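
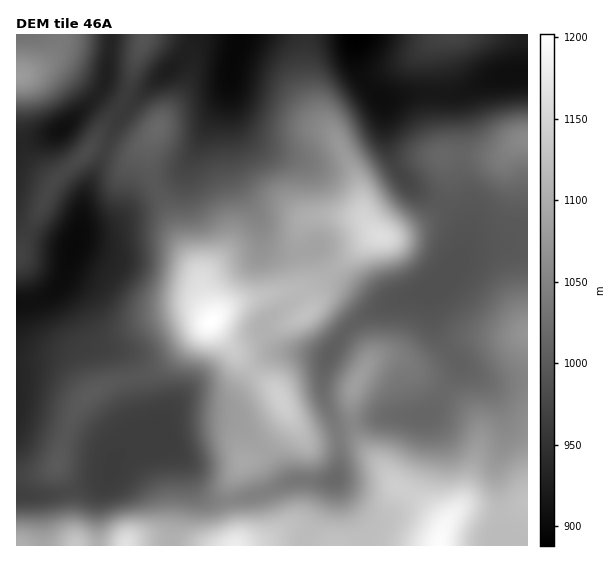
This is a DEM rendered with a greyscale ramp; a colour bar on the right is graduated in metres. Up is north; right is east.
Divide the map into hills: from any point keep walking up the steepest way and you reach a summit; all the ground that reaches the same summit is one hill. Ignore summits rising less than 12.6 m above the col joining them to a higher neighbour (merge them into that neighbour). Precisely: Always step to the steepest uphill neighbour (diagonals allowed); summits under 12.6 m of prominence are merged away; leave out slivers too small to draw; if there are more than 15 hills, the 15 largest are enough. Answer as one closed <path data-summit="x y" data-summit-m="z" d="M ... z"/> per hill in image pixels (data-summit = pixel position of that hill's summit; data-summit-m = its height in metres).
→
<path data-summit="211 321" data-summit-m="1202" d="M229 87l-4 10-12 18-26 50-12 12-34 17-26 28-8 4-28 6 6-40 16-31 14-34 13-19-2-2-21-13-3-6-2 5-39 38-19 8-26 6 1 350 34 1 48-13 10-7 4-12 9-10 13-8 15-4 12 0 11 8 12 12 11 27 14 11 19 2 22-4 36-14 2-2-8-6-14-23-29-27-9-4-54 0-8 2-5 7 5-14 11-14 11-5 36 1 6-3 26-30 16-11 26-1 18 4 10 0 14-21 16-15 28-16-12-3-39-28-19-27-12 4-17 2-11-3-10-7-6-24-19-31-9-24-3-28z"/><path data-summit="381 236" data-summit-m="1161" d="M355 34l-114 0-12 45 0 74 6 24 17 28 7 14 4 18 7 10 16 6 17-2 12-4 19 27 39 28 12 3 44-15 12-8 12-13 6-9 5-17 0-12-5-12-10-10-34-19-14-14-6-11-10-28-1-34-17-19-7-11-5-17z"/><path data-summit="439 545" data-summit-m="1198" d="M459 363l-2 8-17 28-13 15-41 1-50 12 4 24-1 20-3 8-7 6-21 47-3 7 1 7 222-1 0-164-38 1-15-7z"/><path data-summit="527 140" data-summit-m="1058" d="M527 74l-29 3-43 17-34-1-19 2-19 6 2 36 10 28 6 11 14 14 28 15 16 14 5 12 0 12-3 12 5-5 8-3 54-4z"/><path data-summit="158 128" data-summit-m="1017" d="M239 35l-29 2-12 4-27 28-18 14-26 26-14 20-12 32-16 31-6 41 10-4 18-3 8-4 26-28 34-17 12-12 26-50 14-20z"/><path data-summit="355 385" data-summit-m="1084" d="M431 289l-34 10-30 15-10 7-20 20-10 18-4 16 1 24 13 27 20-3 29-8 39 0 10-8 22-36 2-8-14-16-9-16-5-20z"/><path data-summit="281 399" data-summit-m="1144" d="M299 353l-21 0-11 4-38 40-40 0-7 2-13 13-6 15 12-6 54 0 9 4 29 27 20 29 48-2 5-20-1-23-16-44 0-17 5-18z"/><path data-summit="527 333" data-summit-m="1072" d="M527 243l-24 0-34 6-9 7-7 13-22 22 1 28 8 20 23 28 27 15 38-2z"/><path data-summit="451 36" data-summit-m="972" d="M527 34l-170 0-2 3 0 19 6 20 12 16 10 9 38-8 34 1 43-17 29-3z"/><path data-summit="235 545" data-summit-m="1180" d="M173 449l-2 2 4 10 0 55-5 30 135-1 3-13 25-51-40 0-36 14-28 6-14 0-10-4-9-9-11-27z"/><path data-summit="19 76" data-summit-m="1080" d="M110 34l-94 1 1 108 25-5 19-8 39-38 7-16 4-29z"/><path data-summit="126 545" data-summit-m="1165" d="M162 441l-12 0-15 4-13 8-9 10-4 13-9 15-3 10 1 45 71-1 6-29 0-55-4-12z"/><path data-summit="143 39" data-summit-m="992" d="M239 34l-128 0-3 34-5 23 16 12 10 4 24-24 18-14 27-28 12-4 28 0z"/><path data-summit="77 545" data-summit-m="1133" d="M107 477l-8 5-34 11-29 3 4 7 3 43 54-1 0-44 3-10 7-10z"/>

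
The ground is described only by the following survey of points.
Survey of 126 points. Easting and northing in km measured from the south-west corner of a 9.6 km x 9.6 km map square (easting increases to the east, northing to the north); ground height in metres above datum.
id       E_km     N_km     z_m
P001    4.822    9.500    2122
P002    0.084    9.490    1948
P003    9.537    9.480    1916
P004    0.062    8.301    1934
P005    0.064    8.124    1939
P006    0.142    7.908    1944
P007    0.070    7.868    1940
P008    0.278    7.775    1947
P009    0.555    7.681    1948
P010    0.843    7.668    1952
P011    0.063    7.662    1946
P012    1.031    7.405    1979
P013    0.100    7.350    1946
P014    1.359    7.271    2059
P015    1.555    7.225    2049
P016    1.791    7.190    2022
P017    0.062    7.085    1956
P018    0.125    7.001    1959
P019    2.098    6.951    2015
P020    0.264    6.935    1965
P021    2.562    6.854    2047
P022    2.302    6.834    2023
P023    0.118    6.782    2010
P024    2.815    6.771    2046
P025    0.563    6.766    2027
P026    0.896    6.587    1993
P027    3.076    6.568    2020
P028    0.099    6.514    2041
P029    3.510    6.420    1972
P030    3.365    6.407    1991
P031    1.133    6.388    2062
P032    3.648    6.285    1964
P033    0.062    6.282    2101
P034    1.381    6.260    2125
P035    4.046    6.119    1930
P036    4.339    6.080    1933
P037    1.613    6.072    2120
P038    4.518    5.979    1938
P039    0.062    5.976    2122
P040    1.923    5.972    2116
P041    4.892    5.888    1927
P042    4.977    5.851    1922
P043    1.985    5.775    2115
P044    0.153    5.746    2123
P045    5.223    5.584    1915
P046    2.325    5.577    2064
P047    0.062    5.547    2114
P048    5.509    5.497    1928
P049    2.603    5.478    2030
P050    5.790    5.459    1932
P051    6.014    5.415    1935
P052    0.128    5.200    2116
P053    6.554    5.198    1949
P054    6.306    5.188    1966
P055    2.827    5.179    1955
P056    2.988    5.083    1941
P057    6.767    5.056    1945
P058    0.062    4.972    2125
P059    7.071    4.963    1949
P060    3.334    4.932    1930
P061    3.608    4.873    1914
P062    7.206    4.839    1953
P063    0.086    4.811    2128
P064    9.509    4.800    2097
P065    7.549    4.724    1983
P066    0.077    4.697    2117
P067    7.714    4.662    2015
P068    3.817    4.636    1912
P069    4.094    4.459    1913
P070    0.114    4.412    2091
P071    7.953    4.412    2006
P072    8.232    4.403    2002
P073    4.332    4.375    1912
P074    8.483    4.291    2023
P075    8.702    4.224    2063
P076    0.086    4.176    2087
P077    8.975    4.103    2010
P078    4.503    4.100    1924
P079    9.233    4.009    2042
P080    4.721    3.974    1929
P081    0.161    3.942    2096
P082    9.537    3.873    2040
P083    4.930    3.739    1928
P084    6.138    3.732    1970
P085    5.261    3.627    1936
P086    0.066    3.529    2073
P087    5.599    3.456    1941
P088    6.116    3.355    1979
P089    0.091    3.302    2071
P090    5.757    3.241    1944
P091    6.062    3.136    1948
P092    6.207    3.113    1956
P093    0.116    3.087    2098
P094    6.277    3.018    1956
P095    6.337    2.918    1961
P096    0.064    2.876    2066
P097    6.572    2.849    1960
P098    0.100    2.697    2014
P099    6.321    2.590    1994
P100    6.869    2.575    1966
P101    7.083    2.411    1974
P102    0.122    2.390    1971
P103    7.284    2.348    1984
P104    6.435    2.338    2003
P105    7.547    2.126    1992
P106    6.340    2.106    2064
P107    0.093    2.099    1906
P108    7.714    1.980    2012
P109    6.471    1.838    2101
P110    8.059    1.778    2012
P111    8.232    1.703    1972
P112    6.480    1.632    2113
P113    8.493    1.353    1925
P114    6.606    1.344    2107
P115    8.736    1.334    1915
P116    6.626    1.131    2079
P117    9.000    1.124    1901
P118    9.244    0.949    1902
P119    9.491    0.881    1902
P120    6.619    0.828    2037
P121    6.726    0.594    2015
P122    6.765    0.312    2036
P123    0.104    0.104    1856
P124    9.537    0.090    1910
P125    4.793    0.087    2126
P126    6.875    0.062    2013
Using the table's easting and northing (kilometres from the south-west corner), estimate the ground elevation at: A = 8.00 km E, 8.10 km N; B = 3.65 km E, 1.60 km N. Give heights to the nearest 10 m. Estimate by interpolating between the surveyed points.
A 1950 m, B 1980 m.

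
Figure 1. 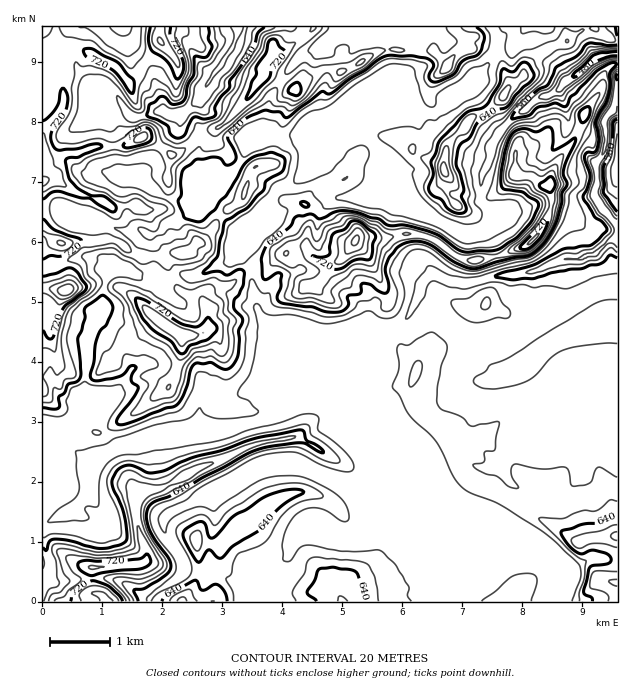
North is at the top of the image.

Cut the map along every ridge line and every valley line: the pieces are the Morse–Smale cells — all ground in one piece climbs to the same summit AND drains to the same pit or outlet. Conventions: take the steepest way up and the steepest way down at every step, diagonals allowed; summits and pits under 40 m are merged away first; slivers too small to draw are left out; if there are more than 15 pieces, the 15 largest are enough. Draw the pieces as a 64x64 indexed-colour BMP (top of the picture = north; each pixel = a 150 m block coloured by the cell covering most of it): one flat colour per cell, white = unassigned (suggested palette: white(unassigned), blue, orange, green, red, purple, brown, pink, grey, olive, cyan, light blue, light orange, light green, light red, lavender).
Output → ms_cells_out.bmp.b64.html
<image width="64" height="64" href="data:image/bmp;base64,Qk12CAAAAAAAAHYAAAAoAAAAQAAAAEAAAAABAAQAAAAAAAAIAAATCwAAEwsAABAAAAAAAAAA////ALR3HwAOf/8ALKAsACgn1gC9Z5QAS1aMAMJ34wB/f38AIr28AM++FwDox64AeLv/AIrfmACWmP8A1bDFADMzMzMzM2ZmZmZmZmmZmZmZmZmZmZmqqqqqqqqqERERMzMzMzMzNmZmZmZmaZmZmZmZmZmZmaqqqqqqqqoREREzMzMzMzMzNmZmZmZpmZmZmZmZmZmZqqqqqqqqqhERETMzMzMzMzMzZmZmZmmZmZmZmZmZmZmqqqqqqqqqERERMzMzMzMzMzNmZmZmZmmZmZmZmZmZmZqqqqqqqqoREREzMzMzMzMzNmZmZmZmaZmZmZmZmZmZmqqqqqqqoRERETMzMzMzMzNmZmZmZmZmmZmZmZmZmZmaqqqqqqERERERMzMzMzMzM2ZmZmZmZmaZmWZmmZmZmaqqqqqhEREREREzMzMzMzMzZmZmZmZmZmZmZmaZmZmZqqqqERERERERETMzMzMzMzNmZmZmZmZmZmZmZmmZmZqqqhERERERERERMzMzMzMzMzZmZmZmZmZmZmZmZpmZmqEREREREREREREzMzMzMzMzMzNmZmZmZmZmZmZmmZmqERERERERERERETMzMzMzMzMzMzNmZmZmZmZmZmaZmaERERERERERERERMzMzMzMzMzMzMzNmZmZmZmMzM5mREREREREREREREREzMzMzMzMzMzMzMzZmZmYzMzMzmRERERERERERERERETMzMzMzMzMzMzMzMzMzMzMzMzORERERERERERERERERMzMiIzMzMzMzMzMzMzMzMzMzMxEREREREREREREREREzMiIiVTMzMzMzMzMzMzMzMzMzERERERERERERERERESIiIiVVVVMzMzMzMzMzMzMzMzERERERERERERERERERIiIiJVVVVVVe7u4zMzMzMzMzEREREREREREREREREREiIiJVVVVVVV7u7u7uMzMzMxERERERERERERERERERESIiIlVVVVVVVe7u7u7jMzMxERERERERERERERERERERIiIiJVVVVVVV7u7u7u4zMzEREREREREREREREREREREiIiIiVVVVVVVVVV7u7uMzMRERERERERERERERERERESIiIiIlVVVVVVVVVe7u7jMxERERERERERERERERERERIiIiIiJVVVVVVVVV7u7u4zEREREREREREREREREREREiIiIiIlVVVVVVVVVe7u7u4RERERERERERERERERERESIiIiIlVVVVVVVVVV7u7u7kERERERERERERERERERERIiIiIlVVVVVVVVVVVe7u7kQREREREREREREREREREREiIiIlVVVVVVVVVVVV7uREREERERERERERERERERERESIiIlVVVVVVVVVVVVRERERERERBEREREREREREREREQIiIiVVVVVVVVVVVVREREREREREQREREREREAEREREQAiIiJVVVVVVVVVVVVEREREREREREEREREREAAAARERACIiIiVVVVVVVVVVVURERERERERERBERERAAAAAAAREAIiIiJVVVVVVVVVVVREREREREREREEREREAAAAAAAAAAiIiIlVVVVVVVVVVREREREREREREQREREQAAAAAAAAACIiIiVVIiIiIlVVVEREREREREREREREREAN0AAAAAAAACIiIiIiIiIiIlVUREREREREREREREREAA3d3QAAAAAAAAAAIiIiIiIiIkREREREREREREREREREvd3d3d3QAAAAAAAiIiIiIiIiRERERERERERERERERES7u93d3d0AAAAAACIiIiIiIiIkRERERERERERERERERLu7vd3d3d0AAAAAzCIiIiIiIiRERERERERERERERHd3u7u73d3d3QAADMzMIiIiIiIiIkRERERERERERER3d3e7u7vd3d3QAMzMzMIiIiIiIiIiJEREREREREREd3d3d7u7u93d3QDMzMzMwiIiIiIiIiIkREREREREQid3d3d7u7u7vd3dAMzMzMzCIiIiIiIiIiJEREQiIiIid3d3d3u7u7vd3dAAzMzMzMIiIiIiIiIiIiJEQiIiIiJ3d3d3e7u7u93d3QDMzMzMwAIiIiIiIiIiIiRCIiIiJ3d3d3d7u7u7vd3dAMzMzMwAACIiIoIiIiIiIiIiIiJ3d3d3d3u7u7u93d0AzMzMzAAAAiIoiCIiIiIiIiIiInd3d3d3d7u7u7vd3QDMzMzMAAAAACKIgiIiIiIiIiIiJ3d3d3d3u7u7u93dAMzMzAAAAAAACIiIiCIiIiIiIiIid3d3d3e7u7u7vd3QzMzMAAAAAAD/+IiIiIiIiIiIIiJ3d3d3d3u7u7uwAADMzMwAAAAAD///+IiIiIiIiIiCInd3d3d3d7u7uwAAAMzMAAAAAAAA///4iIiIiIiIiIIidyJ3d3d3e7u7AAAAzAAAAAAAAAAP//+IiIiIiIiIiCIiIid3d3d3e7sAAADMAAAAAAAAAAD///iIiIiIiIiIIiIiInd3d3d3ewAAAMwAAAAAAAAAAP///4iIiIiIiIgiIiIiJ3d3d3d3AAAAzAAAAAAAAAAAD///+IiIiIiIiIIiIiIid3d3d3dwAADMAAAAAAAAAAAA///4iIiIiIiIgiIiIiInd3d3dwAAAMwAAAAAAAAAAAD///iIiIiIiIiCIiIiIiJ3d3d3AAAAzAAAAAAAAAAAAA////iIiIiIiCIiIiIiIiJ3d3AAAAAAAAAAAAAAAAAAD/////iIiIiIIiIiIiIiIid3cAAAAAAAAAAAAAAAAAAA/////4iIAAgiIiIiIiIiIncAAAAA"/>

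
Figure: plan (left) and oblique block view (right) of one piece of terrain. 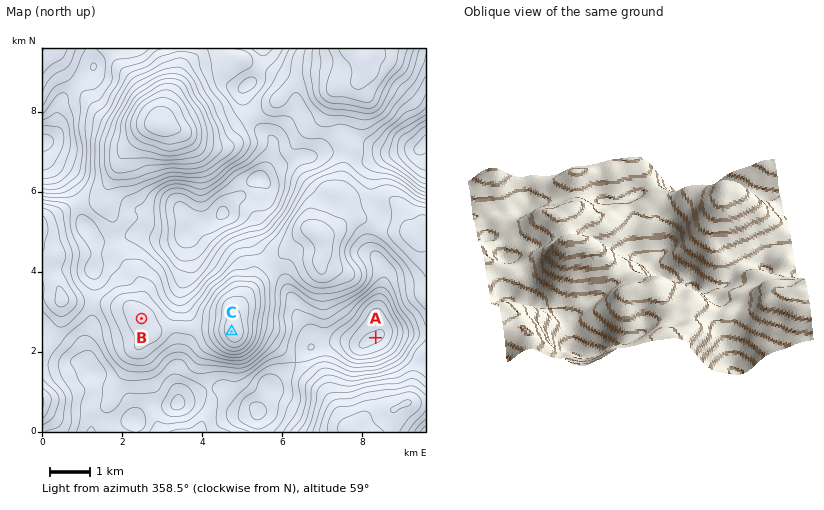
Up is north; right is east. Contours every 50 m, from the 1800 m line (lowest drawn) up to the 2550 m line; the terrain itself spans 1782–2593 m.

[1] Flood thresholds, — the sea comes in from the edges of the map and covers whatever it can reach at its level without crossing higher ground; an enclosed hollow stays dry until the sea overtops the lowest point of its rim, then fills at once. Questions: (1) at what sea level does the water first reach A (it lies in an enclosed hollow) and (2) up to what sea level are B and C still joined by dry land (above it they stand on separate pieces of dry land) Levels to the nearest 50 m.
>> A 2000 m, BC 2250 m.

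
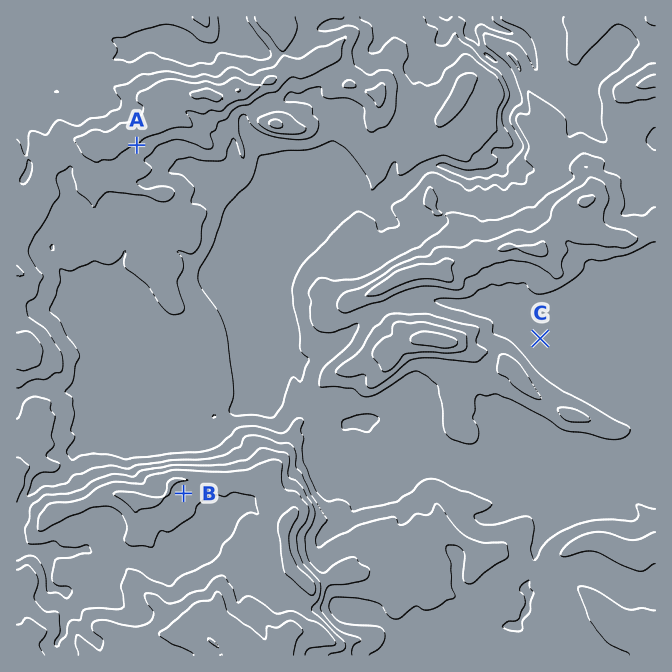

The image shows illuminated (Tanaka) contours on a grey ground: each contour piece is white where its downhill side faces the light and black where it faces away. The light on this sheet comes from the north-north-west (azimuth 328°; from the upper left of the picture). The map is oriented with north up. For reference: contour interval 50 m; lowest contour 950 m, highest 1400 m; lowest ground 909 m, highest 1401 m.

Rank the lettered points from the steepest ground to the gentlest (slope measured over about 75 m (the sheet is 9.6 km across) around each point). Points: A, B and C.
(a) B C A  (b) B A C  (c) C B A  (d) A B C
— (d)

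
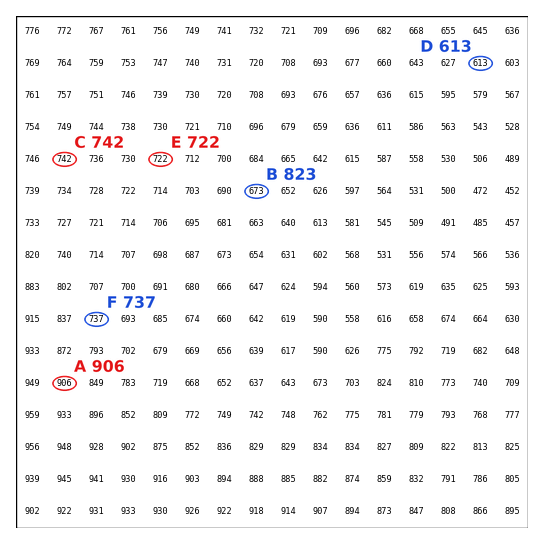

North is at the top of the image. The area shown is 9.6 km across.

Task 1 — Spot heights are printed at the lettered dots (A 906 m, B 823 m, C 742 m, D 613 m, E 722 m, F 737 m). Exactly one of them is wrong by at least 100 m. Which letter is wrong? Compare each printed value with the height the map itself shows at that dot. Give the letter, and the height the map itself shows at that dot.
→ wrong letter B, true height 673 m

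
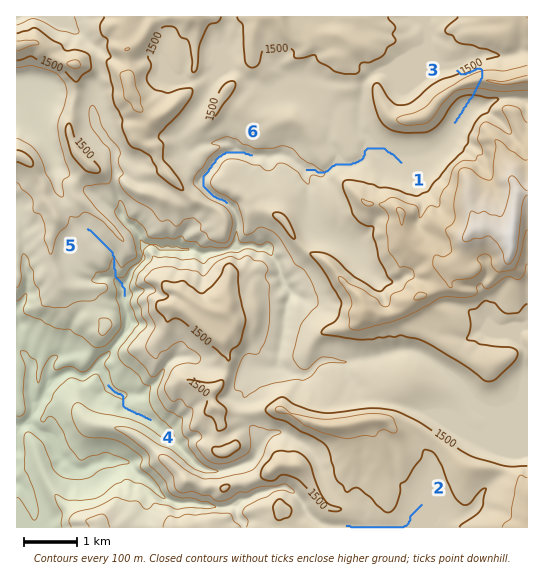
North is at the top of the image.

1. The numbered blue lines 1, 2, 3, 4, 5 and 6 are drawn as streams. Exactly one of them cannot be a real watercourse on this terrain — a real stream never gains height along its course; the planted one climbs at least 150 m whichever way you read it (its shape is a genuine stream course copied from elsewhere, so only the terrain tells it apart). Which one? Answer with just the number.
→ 3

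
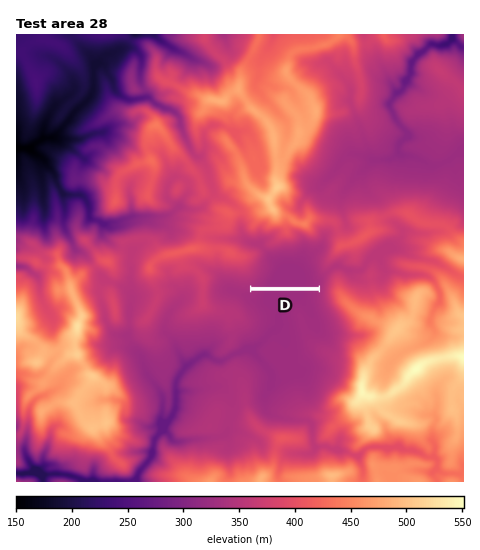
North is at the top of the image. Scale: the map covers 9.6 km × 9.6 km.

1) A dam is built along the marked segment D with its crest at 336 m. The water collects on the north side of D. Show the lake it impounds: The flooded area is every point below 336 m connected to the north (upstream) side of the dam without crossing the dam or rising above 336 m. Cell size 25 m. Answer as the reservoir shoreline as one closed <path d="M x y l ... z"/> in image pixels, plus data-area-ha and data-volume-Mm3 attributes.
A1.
<path d="M306 250l-5 0-6 3-12 0-12 3-2 1 0 9-2 7-12 14 64 0 1-2 0-4-3-5-1-7-4-6 0-6-6-7z" data-area-ha="78" data-volume-Mm3="5.26"/>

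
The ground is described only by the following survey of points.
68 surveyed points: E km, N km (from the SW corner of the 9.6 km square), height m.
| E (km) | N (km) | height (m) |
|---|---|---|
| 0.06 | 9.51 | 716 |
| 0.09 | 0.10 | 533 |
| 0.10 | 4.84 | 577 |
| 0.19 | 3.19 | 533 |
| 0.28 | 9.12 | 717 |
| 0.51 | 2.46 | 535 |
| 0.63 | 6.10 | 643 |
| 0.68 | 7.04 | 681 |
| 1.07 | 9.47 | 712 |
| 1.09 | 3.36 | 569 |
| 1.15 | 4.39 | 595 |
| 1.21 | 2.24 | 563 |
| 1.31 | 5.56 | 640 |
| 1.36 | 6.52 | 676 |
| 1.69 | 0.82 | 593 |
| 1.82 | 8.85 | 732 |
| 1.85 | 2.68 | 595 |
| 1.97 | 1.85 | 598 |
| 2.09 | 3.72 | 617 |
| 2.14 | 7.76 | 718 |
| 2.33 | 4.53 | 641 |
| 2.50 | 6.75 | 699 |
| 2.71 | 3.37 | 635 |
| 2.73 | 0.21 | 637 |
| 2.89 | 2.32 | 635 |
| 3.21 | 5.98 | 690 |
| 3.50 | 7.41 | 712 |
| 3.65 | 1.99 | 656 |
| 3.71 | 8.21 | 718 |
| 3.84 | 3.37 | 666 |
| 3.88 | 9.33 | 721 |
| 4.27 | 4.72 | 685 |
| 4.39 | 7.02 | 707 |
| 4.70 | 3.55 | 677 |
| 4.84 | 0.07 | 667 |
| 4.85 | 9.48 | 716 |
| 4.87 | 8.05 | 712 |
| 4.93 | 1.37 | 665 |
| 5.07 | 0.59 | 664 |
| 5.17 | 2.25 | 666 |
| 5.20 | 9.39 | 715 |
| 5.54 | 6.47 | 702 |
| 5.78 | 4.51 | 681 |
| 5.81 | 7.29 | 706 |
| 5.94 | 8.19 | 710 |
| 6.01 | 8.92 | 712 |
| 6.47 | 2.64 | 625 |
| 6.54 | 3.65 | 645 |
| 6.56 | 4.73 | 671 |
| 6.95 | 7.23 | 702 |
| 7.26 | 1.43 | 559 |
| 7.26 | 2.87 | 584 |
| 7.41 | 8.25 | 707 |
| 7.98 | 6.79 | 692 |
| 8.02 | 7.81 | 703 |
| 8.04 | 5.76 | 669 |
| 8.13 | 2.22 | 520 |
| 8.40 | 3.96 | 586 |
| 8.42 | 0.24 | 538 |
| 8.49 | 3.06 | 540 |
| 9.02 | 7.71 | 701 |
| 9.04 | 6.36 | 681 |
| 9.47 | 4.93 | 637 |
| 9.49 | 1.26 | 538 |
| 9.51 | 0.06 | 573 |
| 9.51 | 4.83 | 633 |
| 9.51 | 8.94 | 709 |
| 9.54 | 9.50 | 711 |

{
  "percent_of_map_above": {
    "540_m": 93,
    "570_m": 86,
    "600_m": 78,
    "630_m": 69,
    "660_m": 56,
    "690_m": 35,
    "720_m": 5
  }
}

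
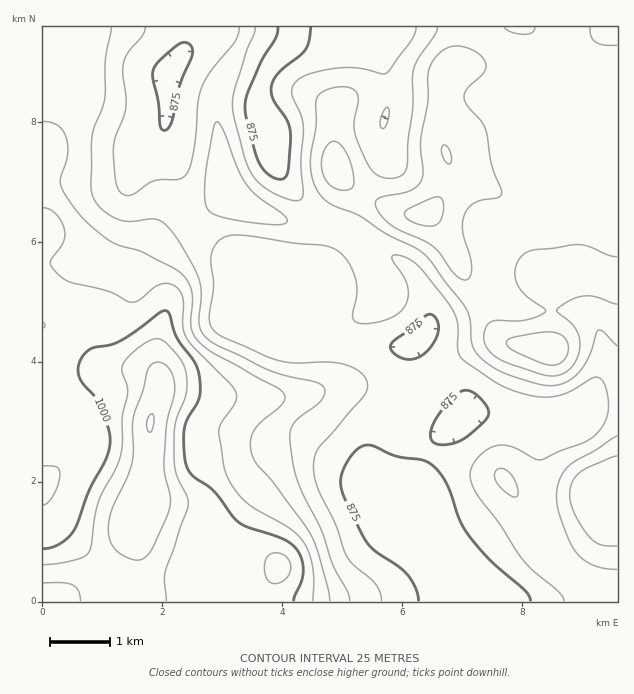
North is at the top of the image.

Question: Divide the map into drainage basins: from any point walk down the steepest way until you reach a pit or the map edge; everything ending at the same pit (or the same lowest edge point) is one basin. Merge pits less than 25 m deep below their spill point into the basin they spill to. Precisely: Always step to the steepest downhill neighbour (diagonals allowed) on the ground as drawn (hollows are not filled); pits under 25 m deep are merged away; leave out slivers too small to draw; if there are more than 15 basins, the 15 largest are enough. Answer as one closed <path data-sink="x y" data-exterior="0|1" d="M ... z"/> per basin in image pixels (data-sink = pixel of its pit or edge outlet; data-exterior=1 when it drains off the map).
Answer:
<path data-sink="406 514" data-exterior="0" d="M617 26l-159 0-2 35-8 8-6 16 0 51 2 12 6 17 0 9-6 18-16 22-15 1-18-5-33-16-21-16 1 11-3 12-7 16-7 7-24 2-12-4-38-13-13-7-9-10-9 10-45 31-21 19-6 12 0 13 17 27 0 11-7 27 2 47-1-8-8-9-9-2-32-2-6-3-8-14-3-23-5-12-15-12-24-12-7-1 1 311 575-1z"/><path data-sink="170 72" data-exterior="0" d="M247 26l-173 0-2 64-30 61 0 138 31 15 15 12 5 12 3 23 8 14 6 3 32 2 9 2 8 9 1 8-2-47 7-27 0-11-17-27 0-13 6-12 13-13 53-37 10-10-5-8-3-12-3-39-3-12 0-22 4-15 23-41 5-12z"/><path data-sink="271 136" data-exterior="0" d="M457 26l-209 0-5 17-23 41-4 15 0 22 3 12 3 39 8 21 12 11 24 11 35 11 19 0 12-9 7-16 3-17-4-11 15 15 32 18 19 8 24 0 16-22 6-18 0-9-6-17-2-12 0-51 2-7 4-9 6-5 4-9z"/>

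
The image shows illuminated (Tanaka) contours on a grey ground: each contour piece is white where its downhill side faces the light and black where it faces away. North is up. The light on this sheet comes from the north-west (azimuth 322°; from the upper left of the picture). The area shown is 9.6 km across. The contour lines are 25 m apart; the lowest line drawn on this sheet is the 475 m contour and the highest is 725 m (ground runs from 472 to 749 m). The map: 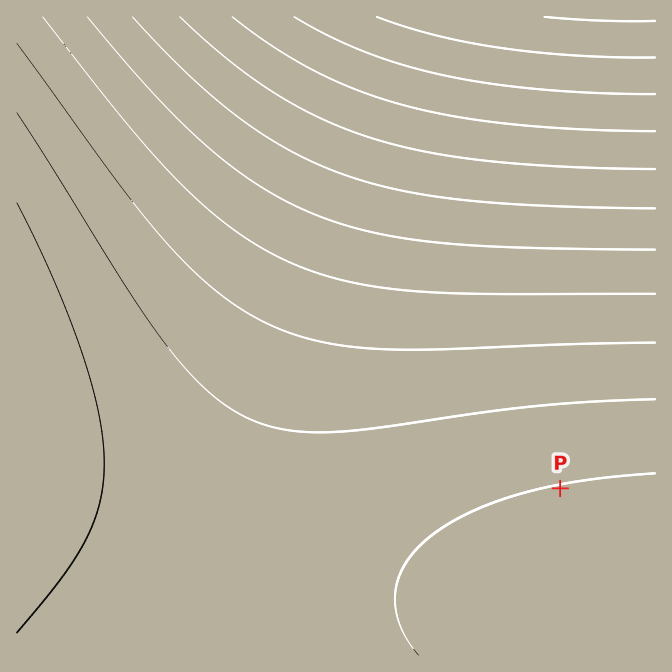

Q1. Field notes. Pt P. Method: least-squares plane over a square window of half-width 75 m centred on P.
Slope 1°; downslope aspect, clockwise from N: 349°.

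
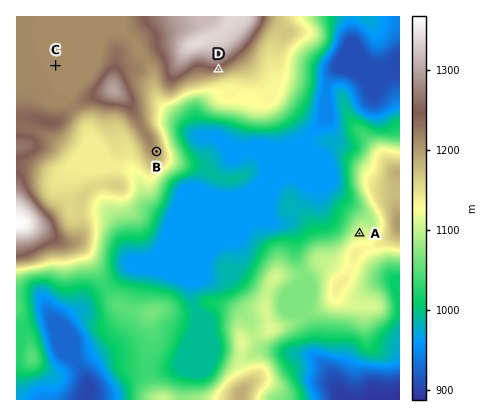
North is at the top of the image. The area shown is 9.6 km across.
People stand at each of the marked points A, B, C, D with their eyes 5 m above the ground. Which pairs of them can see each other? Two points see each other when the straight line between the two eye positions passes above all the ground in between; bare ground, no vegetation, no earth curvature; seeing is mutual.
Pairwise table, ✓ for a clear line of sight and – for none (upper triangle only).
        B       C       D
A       ✓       –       ✓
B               –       ✓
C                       –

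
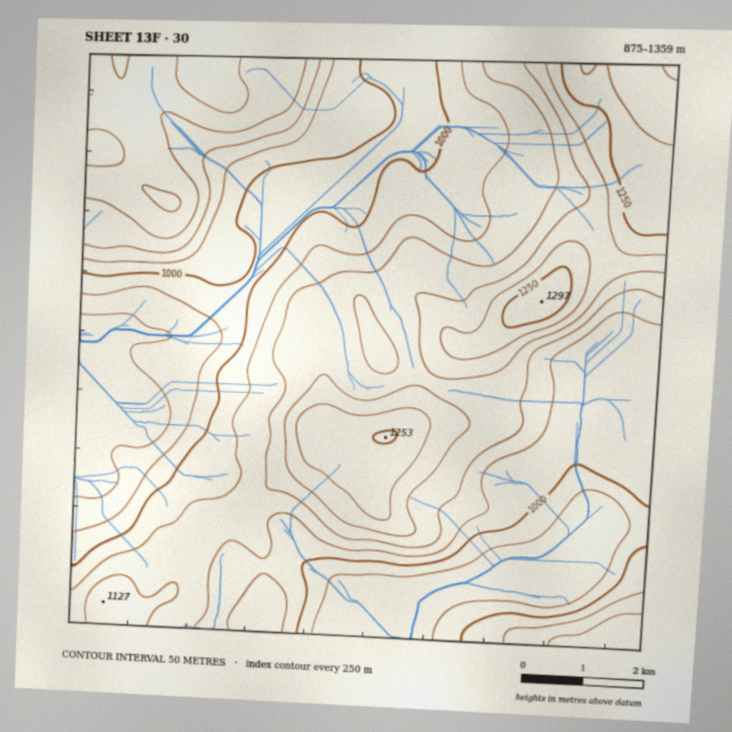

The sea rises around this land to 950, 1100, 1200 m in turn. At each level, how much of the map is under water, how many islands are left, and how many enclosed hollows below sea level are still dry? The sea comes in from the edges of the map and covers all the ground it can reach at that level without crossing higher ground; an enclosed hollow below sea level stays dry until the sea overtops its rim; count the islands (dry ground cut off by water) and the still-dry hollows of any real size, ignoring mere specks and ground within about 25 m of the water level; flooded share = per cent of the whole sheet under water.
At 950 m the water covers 13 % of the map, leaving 0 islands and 0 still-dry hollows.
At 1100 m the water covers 61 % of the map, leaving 0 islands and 0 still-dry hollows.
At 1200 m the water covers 89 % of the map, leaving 2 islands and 0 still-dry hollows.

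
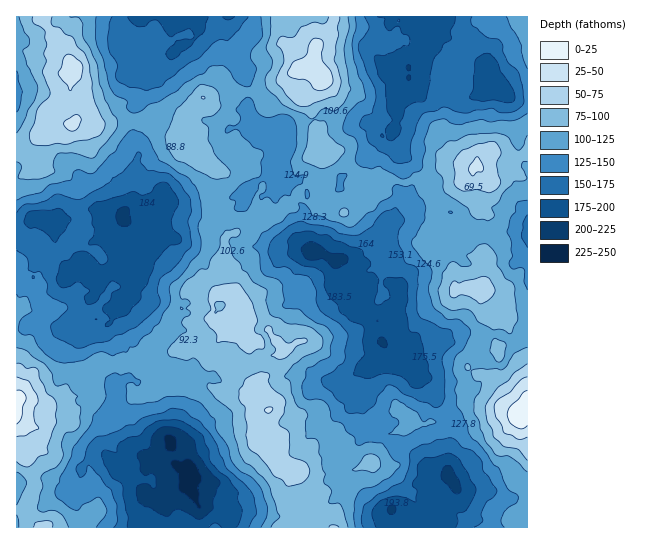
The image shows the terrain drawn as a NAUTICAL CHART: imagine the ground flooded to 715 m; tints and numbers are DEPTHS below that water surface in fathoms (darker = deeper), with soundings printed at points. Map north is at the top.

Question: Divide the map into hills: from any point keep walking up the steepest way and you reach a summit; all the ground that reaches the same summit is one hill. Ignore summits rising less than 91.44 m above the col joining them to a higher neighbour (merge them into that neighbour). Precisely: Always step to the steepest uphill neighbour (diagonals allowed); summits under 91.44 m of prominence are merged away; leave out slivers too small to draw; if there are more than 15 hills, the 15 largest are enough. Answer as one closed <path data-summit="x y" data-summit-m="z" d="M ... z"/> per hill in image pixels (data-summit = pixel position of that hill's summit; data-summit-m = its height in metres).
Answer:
<path data-summit="269 410" data-summit-m="627" d="M226 16l-8 3-23-3 4 13-3 8-6 6-15 8-17 21-21 5 6 4 0 8-8 18-2 35 6 11-3 21 4 17-7 12-6 7 28 3 0 9 10 6 10 11-16 6-11-2 0 23-11 11-6 20-6 4-4 8-6 2-4 11-6 4 0 7 7 9 5 17 0 11-4 13 2 2 14-8 8 5-1 8-3 5-14 0-4 3 0 5 2 6 8 3 8 11 0 15 4 12 5 5 9 4 11 4 11 0 8 5 8 1 4 8-1 17 7 12 30 6 2 2-1 14 151 0 2-10 8-9 16 8 7 0 21-13 4-9 12-9 1-4-7-10-16-1-14-15-16-3-8-10-14-10-7-1-5-5-2-10 0-11 2-3-11 4 1-6-3-6-8-4-1-8 4-4 14-8 11-2 12-24-15-19-4-17-11 3-3-5 0-14 8-8-14-4-8-10-2-11-14-8-8 0-5-6-7-13 3-18-1-8-14-12-4-8-7-4-8 10-9 5-4 9-12-8 0-6 13-13 21-10-2-9 6-11 0-5-4-6-8-3-4-4-8 0-11-9-3-12 3-5-1-25-19-34-3-12z"/><path data-summit="523 417" data-summit-m="697" d="M439 209l-25 0-9 10-19 1-1 11-10 7-2 9-3 4-34 10 0 6 5 11 6 5 12 2-8 8 1 17 5 2 8-3 4 17 15 19-12 24-11 2-14 8-4 4 0 4 2 5 7 3 3 6-1 6 11-4-2 3 0 11 2 10 5 5 7 1 14 10 8 10 16 3 14 15 16 1 7 10-1 4-12 9-4 9-21 13-7 0-16-8-8 9-1 10 145 0 1-294-13-3-12 1-9 5-25-2-8-5-8-17z"/><path data-summit="323 81" data-summit-m="650" d="M391 16l-164 0-2 5 3 26 19 34 1 25-3 5 3 12 11 9 8 0 13 7 3 6 0 5-6 11 3 17 7 5 12-2 8 9 1 5-4 10 0 12-3 8 2 10 10 17 8 0 13 8 13-1 23-8 3-4 2-9 10-7 0-10 10-3 4-29 4-12 0-14-4-13-7-11 5-24-4-10 5-8 11-6 2-8-4-16-16 0-8-6 1-15 7-9-2-12z"/><path data-summit="74 73" data-summit-m="643" d="M138 16l-122 1 1 206 8 0 6-4 11 0 8 4 5 0 4-3 14-1 6-6 12-4 31 7 14-17 4-8 0-6-4-11 3-21-6-11 0-13 2-22 8-18 0-8-12-7-3-20 3-4 2-17 6-11z"/><path data-summit="17 414" data-summit-m="689" d="M39 263l-4 2-2 13-6 6-11 1 0 242 122 1 5-10 0-8 4-11 4-1-4-1-3-4 1-22 4-4 7-2-39 0-16-18-2-18 6-8 5 0 3 3-1-6 5-7-2-8-2-20 4-13 0-11-5-17-7-9 2-8-12-6-10 8-30-2-7-10 0-6 16-30 9-9-16-2z"/><path data-summit="474 167" data-summit-m="633" d="M473 72l-14 0-3 2-3 7-10-2-33-2-1 14-14 10-2 6 4 8-5 24 20 42-3 12 2 10-16 16 6 1 6-3 7-8 25 0 14 4 8 17 8 5 25 2 9-5 16-1 8 2 1-132-11-1-12-7-7 0-12-5 2-13-2-2z"/>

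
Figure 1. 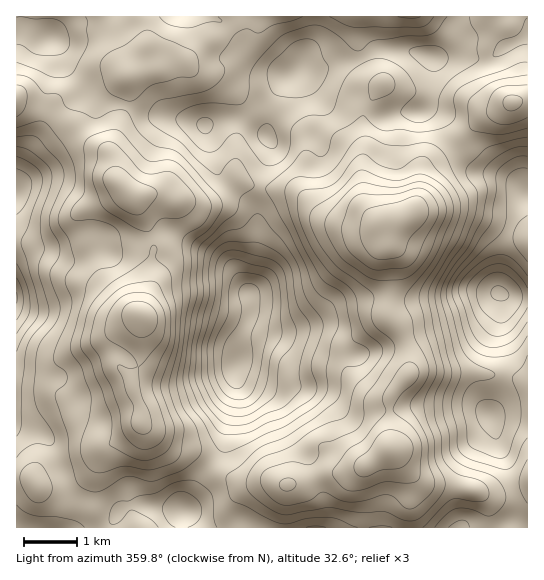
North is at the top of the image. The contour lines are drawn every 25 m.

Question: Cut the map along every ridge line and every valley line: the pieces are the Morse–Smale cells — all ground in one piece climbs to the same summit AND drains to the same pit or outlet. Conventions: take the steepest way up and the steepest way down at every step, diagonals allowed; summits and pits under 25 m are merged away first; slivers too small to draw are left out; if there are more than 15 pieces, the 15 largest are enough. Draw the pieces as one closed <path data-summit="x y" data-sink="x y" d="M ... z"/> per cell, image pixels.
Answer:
<path data-summit="141 315" data-sink="17 298" d="M95 251l-17 8-15 0-18-8-18 0-11 7 0 219 14 2 11 9 24 1 13-5 13-13 11-22 28-16 11-12 0-11-9-23 0-10 9-22 2-36-2-4-14-9-22-27z"/><path data-summit="403 219" data-sink="499 293" d="M454 145l-27 21-4 9-3 20-5 14-8 8-8 4-7 10-5 19 4 28-3 28 1 11-32 20-9 9-1 8 14 1 66-22 46-10 18-16 8-14 2 4 0 18-2 18 6 26-1 16 23 6 1-187-3-1-8-10-10-6-29-8z"/><path data-summit="403 219" data-sink="298 69" d="M314 16l-79 1 1 6-4 4 8 10 7 18 8 9 8 4 22 7 6-1-8 8-11 19-6 34-8-8-23-8-14 1-16 6 11 41 5 11 9 9 8-8 16 8 36 4 12 5 16 16 11 7 26 8 19 0 7-4-3 0-10-12-5-14 0-38 2-10-2-31 2-9 18-26-11-9-9-17-29 4-15 7-20-1 4-12 12-20z"/><path data-summit="389 449" data-sink="235 365" d="M246 325l-7 18-2 18-2 6 1 26-11 37-2 19-13 18 9 6 19 8 35 0 6 3 16 0 30-9 18-2 19-5 26-18 3-11 0-42-13 0-16-10-13-16-3-16-20-2-44-17-32-7z"/><path data-summit="141 315" data-sink="235 365" d="M170 232l-19 5 2 6-1 39-11 31 0 42-9 22 0 10 9 23 0 13 30 25 20 4 19 13 13-16 2-19 10-31 0-32 5-29 11-24-2-20-14-23-12-11-37-21z"/><path data-summit="403 219" data-sink="235 365" d="M238 179l-7 8 22 20 4 10-1 29-8 28 3 40-4 12 11 6 32 7 36 14 20 2 2-9 9-9 32-20-1-11 3-28-4-28 5-19 5-8-12 0-11 4-19 0-12-3-25-12-20-19-44-6z"/><path data-summit="403 219" data-sink="431 57" d="M397 49l-20 0-14 8 9 17 11 9-18 26-2 9 2 25-2 16 0 38 5 14 10 12 4 1 19-3 11-8 8-18 3-20 4-9 26-20-14-28-8-6-10-2 10-20 2-32-18-6z"/><path data-summit="389 449" data-sink="490 415" d="M427 371l-18 4-18 20 0 44-3 10 6 3 14 18 13 11 36 6 3-13 13-27 18-20 1-5-3-7 10-16 5-22-30-5z"/><path data-summit="389 449" data-sink="499 293" d="M390 449l-28 19-19 5-18 2-23 8-15 1-3 43 175 1 1-10-4-13 1-18-36-6z"/><path data-summit="129 75" data-sink="298 69" d="M233 28l-18 11-9 2-20 20-12 0-19 8-25 6-2 2-1 29 20 7 42 7 14 5 27-6 13 1 15 7 8 8 6-34 11-19 6-7-34-11-8-9-7-18z"/><path data-summit="129 193" data-sink="17 193" d="M46 111l-5 16-25 51 0 63 7 2 19 0 8-4 12-8 20-22 19-6 23-14-8-10-3-16-4-10-24-14-10-11-9-4-15-12z"/><path data-summit="129 193" data-sink="298 69" d="M126 105l-15 42 0 10 5 22 14 16 32 0 12 5 29 4 16-7 12-10-10-9-5-11-11-42-16-5-42-7z"/><path data-summit="141 315" data-sink="183 510" d="M141 423l-11 10-24 12-3 5-7 21-3 19 0 24 4 14 13 0 7-15 12-8 12-1 41 7 18-33 9-12-8-9-10-5-20-4z"/><path data-summit="389 449" data-sink="499 293" d="M499 293l-8 14-18 16-46 10-61 20-19 2 0 10 4 9 11 13 16 10 11 0 11-14 14-11 60 0 29 4 2-2 0-15-6-26 2-18 0-18z"/><path data-summit="129 193" data-sink="235 365" d="M231 188l-12 9-16 7-29-4-12-5-29 2 18 39 19-4 45 23 20 16 12 21 1-18 8-28 1-29-4-10z"/>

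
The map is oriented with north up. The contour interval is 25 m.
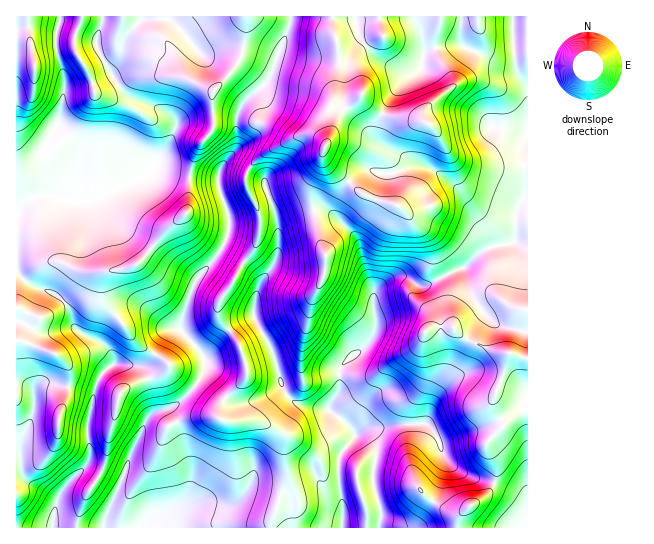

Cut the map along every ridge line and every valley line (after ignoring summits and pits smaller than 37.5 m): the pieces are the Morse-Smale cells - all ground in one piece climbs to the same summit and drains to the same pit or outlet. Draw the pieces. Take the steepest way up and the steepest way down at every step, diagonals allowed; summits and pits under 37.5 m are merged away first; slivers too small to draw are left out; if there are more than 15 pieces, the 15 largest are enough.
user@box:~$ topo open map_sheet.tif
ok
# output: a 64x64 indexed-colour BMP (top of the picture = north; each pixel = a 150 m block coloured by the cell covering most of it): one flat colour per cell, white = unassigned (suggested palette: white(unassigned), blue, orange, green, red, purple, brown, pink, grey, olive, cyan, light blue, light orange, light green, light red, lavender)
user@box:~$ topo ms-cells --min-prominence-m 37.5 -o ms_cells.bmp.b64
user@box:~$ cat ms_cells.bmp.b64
<image width="64" height="64" href="data:image/bmp;base64,Qk12CAAAAAAAAHYAAAAoAAAAQAAAAEAAAAABAAQAAAAAAAAIAAATCwAAEwsAABAAAAAAAAAA////ALR3HwAOf/8ALKAsACgn1gC9Z5QAS1aMAMJ34wB/f38AIr28AM++FwDox64AeLv/AIrfmACWmP8A1bDFABEREREREREREREREREREREiIiIiIiIiIiIiIiu7u7u7ERERERERERERERERERERESIiIiIiIiIiIiIiIru7u7sREREREREREREREREREREREiIiIiIiIiIiIiIiu7u7uxERERERERERERERERERERESIiIiIiIiIiIiIiIiu7u7ERF3ERERERERERERERERERIiIiIiIiIiIiIiIiIru6oRd3cRERERERERERERERERESIiIiIiIiIiIiIiIiKqqhd3d3ERERERERERERERERERIiIiIiIiIiIiIiIkRKqqF3d3dxEREREREREREREREREiIiIiIiIiIiIiJEREqqoXd3d3cRERERERERERERERESIiIiIiIiIiIiJERESqqhd3d3dxERERERERERERERERIiIiIiIiIiIiJERESqqqF3d3d3EREREREREREREREREiIiIiIiIiIiIkRERKqqoXd3d3cRERERERERERERERESIiIiIiIiIiIiRERESqqhd3d3dxEREREREREREREREiIiIiIkQiIiIiREREREqqEXd3d3EREREREREREREREiIiIiIkRERERERERERESqoRd3d3cRERERERERERERERIiIiJERERERERERERESIihF3d3dxEREREREREREREREiIiIkRERERERERERERIiIEXd3d3cREREREREREREREREiIiJEREREREREREREiIgRd3d3dxERERERERERERERERIiIkRERERERERERESIiHd3d3d3ERERERERERERERERESIiJEREREREREREREiId3d3d3dxERERERERERERERERIiIkRERERERERERESIh3d3d3d3cTMxEREREREREREREiIiRERERERERERERIiHd3d3d3dzMzMRERERERERERESIiIkREREREREREREiId3d3d3dzMzMzERERERERERERIiIiJERERERERERIiIh3d3d3dzMzMzMREREREREREREiIiIiRERERERESIiIiHd3d3czMzMzMzERERERERERESIiIiIkREREREiIiIiId3d3czMzMzMzMzERERERERERIiIiIiRERERESIiIiIh3d3dzMzMzMzMzMRERERERERESIiIiJERERESIiIiIiHd3dzMzMzMzMzMxERERERERERIiIiIkRERERIiIiIiId3d3MzMzMzMzMzMREREREREREiIiIiREREREiIiIiIh3dzMzMzMzMzMzMxERERERERESIiIiJERERESIiIiIiHczMzMzMzMzMzMzEREREREREREiIiIiREQiRIiIiIiIczMzMzMzMzMzMzMxERERERERESIiIiIiIiIhiIiIiIgzMzMzMzMzMzMzMzMREREREREREiIiIiIiIiERiIiIiDMzMzMzMzMzMzMzMzERERERERESIiIiIiIiIREYiIiIMzMzMzMzMzMzMzMzMRERERERERIiIiIiIiIRERGIiIgzMzMzMzMzMzMzMzMzERERERERIiIiIiIiIhEREREYgTMzMzMzMzMzMzMzMzMREREREREiIiIiIiIhERERERERMzMzMzMzMzMzMzMzMzERERERESIiIiIiIhEREREREREzMzMzMzMzMzMzMzMzMRERERERIiIiIiIhERERERERETMzMzMzMzMzMzMzMzMRERERERIiIiIiIiERERERERERkzMzMzMzMzMzMzMzMxEREREREiIiIiIhERERERERERGZkzZmZmMzMzMzMzMzERERERESIiIiEREREREREREREZmZlmZmZmMzMzMzMzERERERERIiIhERERERERERERERmZmWZmZmZmMzMzMzMRERERERESIhERERERERERERERGZmWZmZmZmZmM1VVVRERERERERIhEREREREREREREREZmZZmZmZmZmZVVVVVUREREREREhERERERERERERERERmZlmZmZmZmZmVVVVVVERERERERERERERERERERERERGZmWZmZmZmZmZlVVVVUREREREREREREREREREREREREZmZZmZmZmZmZmVVVVVVERERERERERERERERERERERERmZmWZmZmZmZmZlVVVVERERERERERERERERERERERERGZmZZmZmZmZmZmVVVVUREREREREREREREREREREREREZmZlmZmZmZmZmVVVVVVERERERERERERERERERERERERmZmZZmZmZmZmVVVVVVURERERERERERERERERERERERGZmZlmZmZmZVVVVVVVVVEREREREREREREREREREREREZmZmWZmZmVVVVVVVVVVVRERERERERERERERERERERERmZmZZmZmZVVVVVVVVVVVURERERERERERERERERERERGZmZlmZmZVVVVVVVVVVVVVEREREREREREREREREREREZmZmWZmZlVVVVVVVVVVVVURERERERERERERERERERERmZmWZmZlVVVVVVVVVVVVVVERERERERERERERERERERGZmZZmZlVVVVVVVVVVVVVVUREREREREREREREREREREZmZlmZmVVVVVVVVVVVVVVVRERERERERERERERERERERmZmWZmZVVVVVVVVVVVVVVVURERERERERERERERERERGZmZZmZmVVVVVVVVVVVVVVVREREREREREREREREREREZmZlmZmZVVVVVVVVVVVVVVVERERERERERERERERERER"/>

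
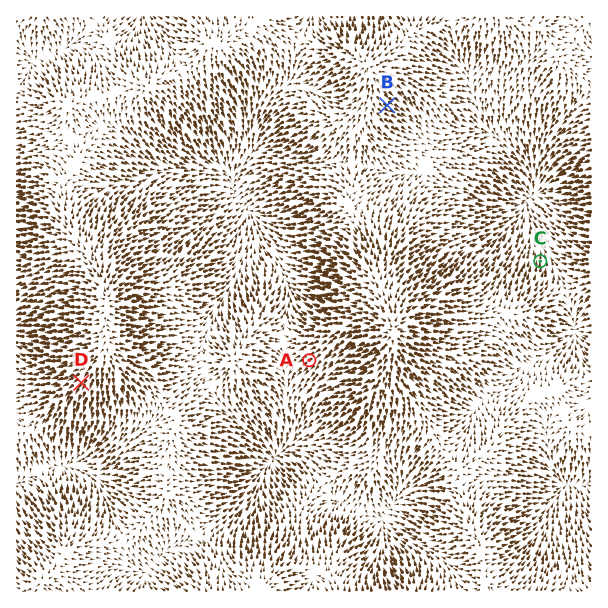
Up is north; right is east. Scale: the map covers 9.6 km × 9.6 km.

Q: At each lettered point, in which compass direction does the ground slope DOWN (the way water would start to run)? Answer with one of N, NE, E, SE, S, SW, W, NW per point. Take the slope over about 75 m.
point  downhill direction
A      SW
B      SE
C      N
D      SW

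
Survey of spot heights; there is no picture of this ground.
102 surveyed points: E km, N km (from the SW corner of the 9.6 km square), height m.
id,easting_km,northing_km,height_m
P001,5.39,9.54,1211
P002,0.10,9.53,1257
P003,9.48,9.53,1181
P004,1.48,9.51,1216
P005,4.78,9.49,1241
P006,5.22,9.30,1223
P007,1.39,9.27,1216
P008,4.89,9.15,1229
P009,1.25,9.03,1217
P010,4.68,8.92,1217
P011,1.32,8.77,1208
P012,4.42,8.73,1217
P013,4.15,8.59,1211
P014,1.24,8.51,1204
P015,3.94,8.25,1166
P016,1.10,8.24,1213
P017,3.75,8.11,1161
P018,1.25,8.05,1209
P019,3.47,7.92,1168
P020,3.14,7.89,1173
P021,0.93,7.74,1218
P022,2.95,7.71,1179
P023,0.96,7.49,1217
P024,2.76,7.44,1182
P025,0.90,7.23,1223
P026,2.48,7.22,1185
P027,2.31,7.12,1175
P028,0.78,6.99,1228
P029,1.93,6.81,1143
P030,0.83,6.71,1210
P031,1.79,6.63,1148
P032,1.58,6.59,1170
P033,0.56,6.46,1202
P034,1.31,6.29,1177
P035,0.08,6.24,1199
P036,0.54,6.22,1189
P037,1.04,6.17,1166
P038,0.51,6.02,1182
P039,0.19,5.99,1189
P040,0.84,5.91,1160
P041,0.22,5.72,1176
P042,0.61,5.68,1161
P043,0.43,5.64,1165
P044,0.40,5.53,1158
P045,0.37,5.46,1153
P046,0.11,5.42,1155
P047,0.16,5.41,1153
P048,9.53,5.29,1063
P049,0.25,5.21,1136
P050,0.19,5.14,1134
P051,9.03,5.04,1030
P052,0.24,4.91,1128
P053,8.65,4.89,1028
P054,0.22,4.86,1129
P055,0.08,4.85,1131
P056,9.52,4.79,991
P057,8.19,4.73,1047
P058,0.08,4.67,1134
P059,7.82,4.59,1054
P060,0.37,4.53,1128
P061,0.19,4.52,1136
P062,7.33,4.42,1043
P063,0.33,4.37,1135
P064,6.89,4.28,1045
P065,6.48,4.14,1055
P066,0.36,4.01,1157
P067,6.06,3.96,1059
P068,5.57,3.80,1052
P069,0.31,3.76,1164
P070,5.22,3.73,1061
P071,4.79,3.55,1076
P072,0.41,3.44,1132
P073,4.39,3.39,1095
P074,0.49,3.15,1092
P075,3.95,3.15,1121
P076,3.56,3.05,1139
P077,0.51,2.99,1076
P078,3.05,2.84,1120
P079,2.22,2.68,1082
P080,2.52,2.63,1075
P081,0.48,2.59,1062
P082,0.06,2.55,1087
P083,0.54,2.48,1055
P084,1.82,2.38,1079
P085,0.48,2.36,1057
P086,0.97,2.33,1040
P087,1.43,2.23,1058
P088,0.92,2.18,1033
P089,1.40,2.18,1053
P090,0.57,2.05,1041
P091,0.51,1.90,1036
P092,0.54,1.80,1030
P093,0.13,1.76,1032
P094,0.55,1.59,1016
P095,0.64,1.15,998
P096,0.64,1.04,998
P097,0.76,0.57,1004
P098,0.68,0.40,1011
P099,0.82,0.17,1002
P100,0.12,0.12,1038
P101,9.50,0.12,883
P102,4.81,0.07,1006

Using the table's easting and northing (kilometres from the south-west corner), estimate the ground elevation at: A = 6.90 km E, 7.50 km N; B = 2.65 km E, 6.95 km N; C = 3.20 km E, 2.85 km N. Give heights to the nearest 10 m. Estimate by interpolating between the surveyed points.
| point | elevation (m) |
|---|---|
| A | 1130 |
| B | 1150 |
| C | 1130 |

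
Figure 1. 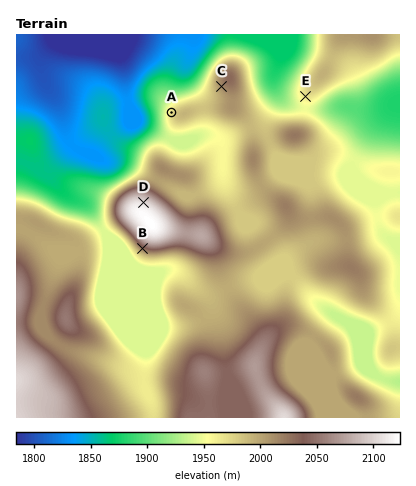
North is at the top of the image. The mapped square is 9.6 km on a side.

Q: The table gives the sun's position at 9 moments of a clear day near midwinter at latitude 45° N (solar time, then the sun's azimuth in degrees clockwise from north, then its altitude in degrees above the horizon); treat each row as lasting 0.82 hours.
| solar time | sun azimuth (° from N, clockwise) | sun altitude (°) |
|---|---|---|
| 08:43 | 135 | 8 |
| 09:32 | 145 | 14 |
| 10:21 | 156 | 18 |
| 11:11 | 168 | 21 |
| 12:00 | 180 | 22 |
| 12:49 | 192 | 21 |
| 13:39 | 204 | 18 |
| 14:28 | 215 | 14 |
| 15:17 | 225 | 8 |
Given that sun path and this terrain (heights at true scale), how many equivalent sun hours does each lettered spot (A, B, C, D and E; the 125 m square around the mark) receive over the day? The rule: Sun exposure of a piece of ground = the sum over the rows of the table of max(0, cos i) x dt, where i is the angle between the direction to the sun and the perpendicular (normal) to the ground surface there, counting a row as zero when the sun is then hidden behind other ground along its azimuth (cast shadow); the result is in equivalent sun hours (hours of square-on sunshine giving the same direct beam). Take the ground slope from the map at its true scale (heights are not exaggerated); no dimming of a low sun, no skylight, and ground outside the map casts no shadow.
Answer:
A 1.7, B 3.3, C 2.3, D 1.3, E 2.4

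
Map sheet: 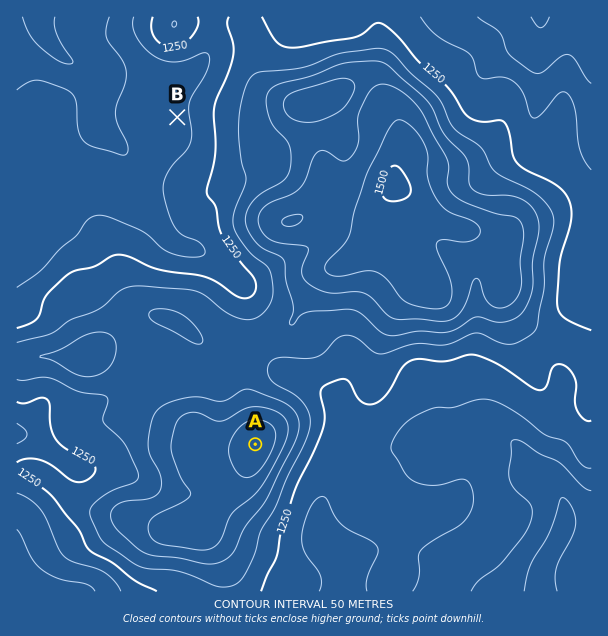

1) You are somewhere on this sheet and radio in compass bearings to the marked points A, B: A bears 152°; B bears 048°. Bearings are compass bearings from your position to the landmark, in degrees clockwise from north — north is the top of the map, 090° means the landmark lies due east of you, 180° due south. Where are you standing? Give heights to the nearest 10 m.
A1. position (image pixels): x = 112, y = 176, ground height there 1170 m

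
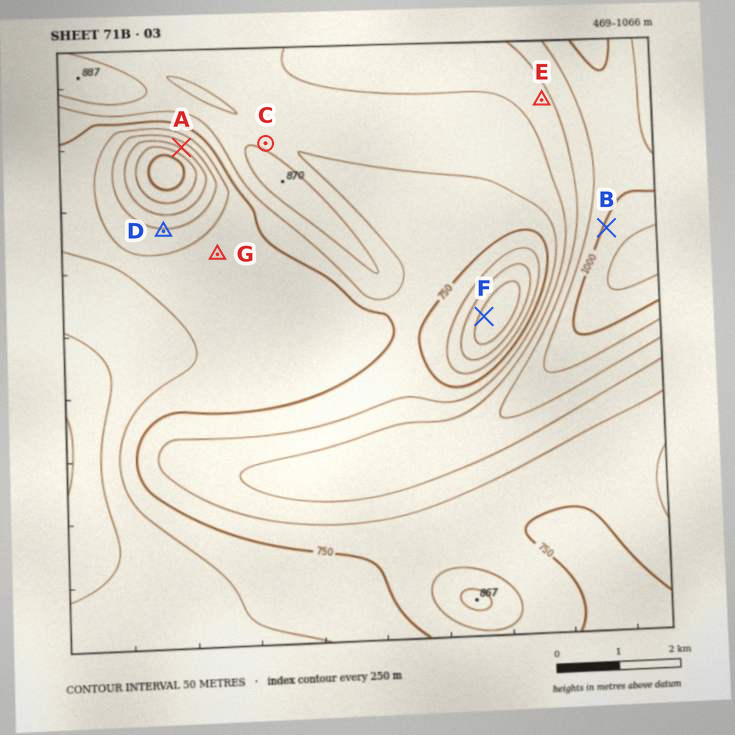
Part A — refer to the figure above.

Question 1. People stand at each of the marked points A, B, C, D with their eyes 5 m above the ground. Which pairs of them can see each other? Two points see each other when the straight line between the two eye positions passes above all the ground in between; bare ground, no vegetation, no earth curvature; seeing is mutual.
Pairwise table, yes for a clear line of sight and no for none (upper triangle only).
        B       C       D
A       no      no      yes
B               yes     no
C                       no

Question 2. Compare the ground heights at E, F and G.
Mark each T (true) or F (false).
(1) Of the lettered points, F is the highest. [F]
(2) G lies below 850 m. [T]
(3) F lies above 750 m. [F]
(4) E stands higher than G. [T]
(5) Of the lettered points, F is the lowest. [T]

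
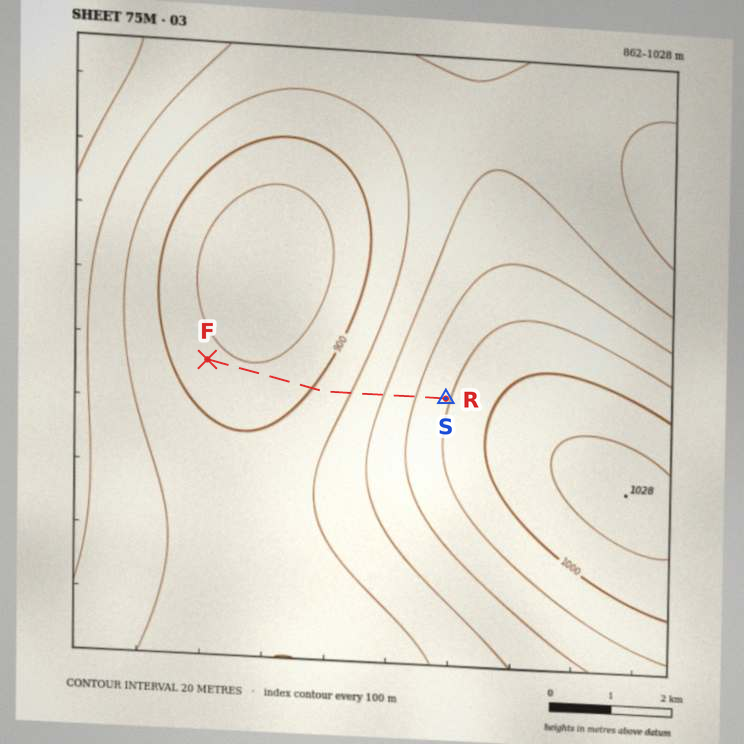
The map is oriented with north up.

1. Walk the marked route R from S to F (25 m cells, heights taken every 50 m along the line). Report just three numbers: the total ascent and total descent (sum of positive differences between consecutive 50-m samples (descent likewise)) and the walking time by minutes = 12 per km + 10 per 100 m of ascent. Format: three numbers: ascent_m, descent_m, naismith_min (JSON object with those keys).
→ {"ascent_m": 4, "descent_m": 95, "naismith_min": 47}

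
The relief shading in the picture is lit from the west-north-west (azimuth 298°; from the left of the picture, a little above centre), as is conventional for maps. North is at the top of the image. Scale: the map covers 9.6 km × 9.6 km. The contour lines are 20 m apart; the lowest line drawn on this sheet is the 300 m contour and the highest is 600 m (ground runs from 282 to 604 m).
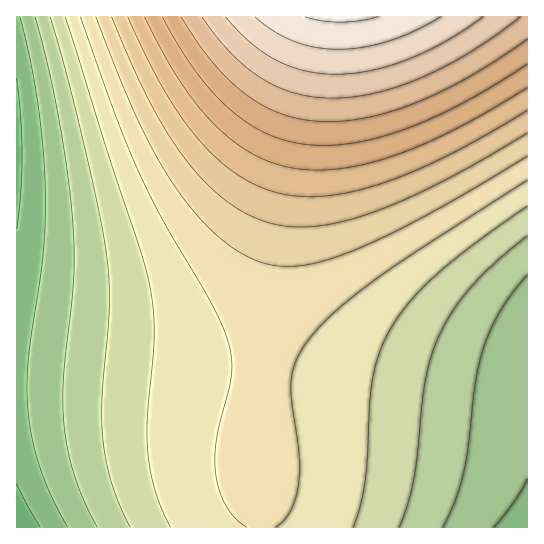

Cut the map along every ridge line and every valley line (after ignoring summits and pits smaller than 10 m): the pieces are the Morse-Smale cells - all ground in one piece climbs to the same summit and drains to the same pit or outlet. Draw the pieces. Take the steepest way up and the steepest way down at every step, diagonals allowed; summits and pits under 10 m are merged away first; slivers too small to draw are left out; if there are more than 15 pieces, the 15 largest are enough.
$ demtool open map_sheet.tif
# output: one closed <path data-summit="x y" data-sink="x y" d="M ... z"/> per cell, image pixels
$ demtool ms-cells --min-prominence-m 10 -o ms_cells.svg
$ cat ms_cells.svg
<path data-summit="341 17" data-sink="527 527" d="M527 16l-207 1-33 174-22 147-8 92 0 40 5 58 266-1z"/><path data-summit="341 17" data-sink="17 147" d="M319 16l-303 1 1 368 106 4 91 12 19 6 13 6 6 6 5 16 4-61 16-125z"/><path data-summit="341 17" data-sink="17 527" d="M55 385l-39 1 1 142 244-1-4-90-2-12-9-12-21-9-32-7-70-8z"/>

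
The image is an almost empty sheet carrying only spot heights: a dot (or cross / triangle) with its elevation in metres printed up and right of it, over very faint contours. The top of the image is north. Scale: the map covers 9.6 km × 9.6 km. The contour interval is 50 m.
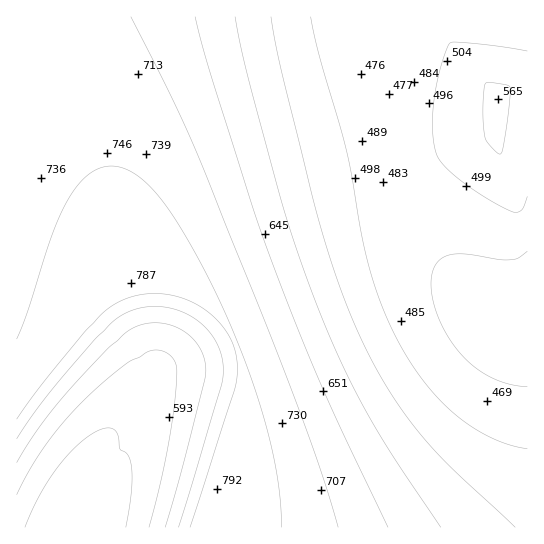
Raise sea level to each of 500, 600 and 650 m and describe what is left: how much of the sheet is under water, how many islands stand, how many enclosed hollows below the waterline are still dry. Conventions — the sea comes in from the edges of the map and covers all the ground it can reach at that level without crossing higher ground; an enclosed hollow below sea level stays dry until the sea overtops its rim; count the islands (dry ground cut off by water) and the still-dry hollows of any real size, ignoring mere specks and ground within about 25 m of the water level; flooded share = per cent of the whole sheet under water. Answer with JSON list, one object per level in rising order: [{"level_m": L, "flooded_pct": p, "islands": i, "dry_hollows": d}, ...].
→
[{"level_m": 500, "flooded_pct": 20, "islands": 0, "dry_hollows": 0}, {"level_m": 600, "flooded_pct": 49, "islands": 0, "dry_hollows": 0}, {"level_m": 650, "flooded_pct": 59, "islands": 0, "dry_hollows": 0}]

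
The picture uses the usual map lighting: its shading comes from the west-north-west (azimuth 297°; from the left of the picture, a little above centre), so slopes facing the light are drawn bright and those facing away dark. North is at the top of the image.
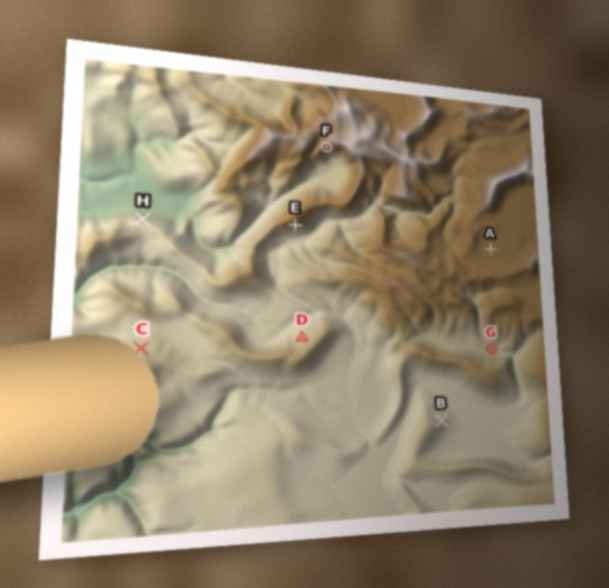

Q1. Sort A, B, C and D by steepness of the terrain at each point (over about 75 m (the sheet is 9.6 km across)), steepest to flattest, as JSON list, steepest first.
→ ["D", "B", "C", "A"]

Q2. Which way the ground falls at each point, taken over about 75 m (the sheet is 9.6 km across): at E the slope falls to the S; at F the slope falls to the S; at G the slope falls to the E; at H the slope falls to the N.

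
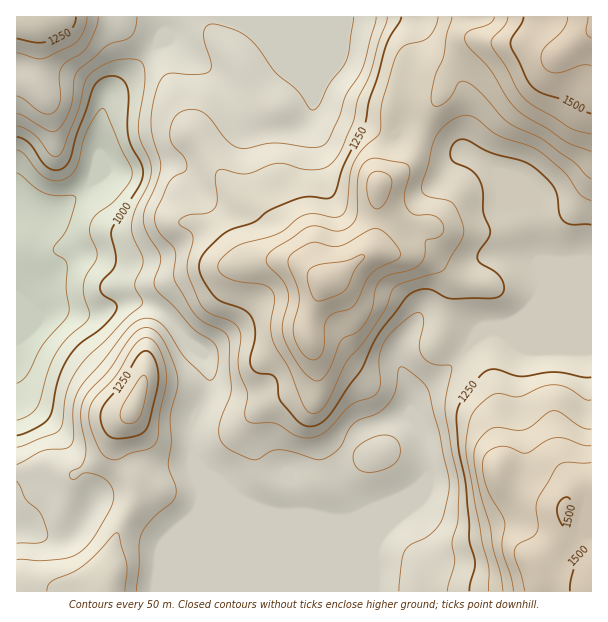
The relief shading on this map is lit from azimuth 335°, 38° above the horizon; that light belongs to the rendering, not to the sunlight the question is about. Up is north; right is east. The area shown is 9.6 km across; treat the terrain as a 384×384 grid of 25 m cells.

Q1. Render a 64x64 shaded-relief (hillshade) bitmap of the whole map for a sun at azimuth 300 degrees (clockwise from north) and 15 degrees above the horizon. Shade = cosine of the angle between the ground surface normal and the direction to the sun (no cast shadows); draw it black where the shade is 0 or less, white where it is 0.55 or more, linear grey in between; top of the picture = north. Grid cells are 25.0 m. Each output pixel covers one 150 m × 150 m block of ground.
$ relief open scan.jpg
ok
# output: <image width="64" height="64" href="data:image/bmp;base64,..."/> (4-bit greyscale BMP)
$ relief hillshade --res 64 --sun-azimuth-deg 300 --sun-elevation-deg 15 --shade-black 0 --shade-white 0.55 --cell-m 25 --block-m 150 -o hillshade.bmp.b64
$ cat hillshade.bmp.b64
<image width="64" height="64" href="data:image/bmp;base64,Qk12CAAAAAAAAHYAAAAoAAAAQAAAAEAAAAABAAQAAAAAAAAIAAATCwAAEwsAABAAAAAAAAAAAAAAABEREQAiIiIAMzMzAERERABVVVUAZmZmAHd3dwCIiIgAmZmZAKqqqgC7u7sAzMzMAN3d3QDu7u4A////AIiIiIiYYxJGd3d3d3d3d3d3d3d3iqmIiau7vMy5d5mZiIiIiZhjEUZ3d3d3d3d3d3d3d3eKqYiJq7vMzLl3iZmZmaqqmXUiNnd3d3d3d3d3d3d3d4qpiImrvMzLqHeJmZmaq8y5hTI2d3d3d3d3d3d3d3d3iamYiZq8zcuYd4iZmZmavcuGQzZ3d3d3d3d3d3d3d3eJqZmZmrzNy6mIeIiZmYis3JZDNXd3d3d3d3d3d3d3d4mpmaqrvN3LqpmHd4iId4rNp0M0Z3d3d3d3d3d3d3d3eJmZq7zMzLqqqYd3d4h2eL3IUzRGd3d3d3d3d3d3d3d3iZmrzNzLqZqqhmd3iIZnnMpkM0RXd3d3d3d3d3d3d3d4mavN3bqYmqqGZ3eIh1aKy4VEQ0Z3d3d3d2d3ZmZnd3eJq93tuYiaqoZnd4iHZWm7llVERXd3d3dmZndmZmZmd3ir3u24d4q7l2aIiIhlaJqXZlRFd3d3d2Z3d2ZmZVVmd5vf/rhnibuod4iImHVniYdmVFZ3d4h3Z3iHd3dmVVVnm9/+uGaJqqmIiIiZh3d4d2VUVnd3d3ZmeId3d3ZlVVeb3v64ZnmqqZmpmZmqmHZmZURXd3d3ZmZ3d2d4h2ZVV5ve/sl2iamZmbu6mrupZVVUM1eIh3ZmZmZmZniIdlVXrO7tyoeJqZiJzMurzLlkNEMjV4mIdmZmZURFZ4iHZWis7uy6mJqqmIjMy7zdynUyIiNXmZl2VWd2QiNWeIdmaKzu26mZmqmIiLzMze3Ll1IAE1eaqpdlZ4dBATVnd3d5vN3LqYmaqYd4q8zd7tupcwACRoq7qXZniGIAE0VVZ4m83MqYiJqpd3eqvN7/7MuVAAJFebu6mHiZhAACQzNWirzMy5iImph2Z5q83v/+3LcQAkVpq7qZmZmFEBNDIjaJu8y7qIiaqXZ3mrzd7//tyTABRWirupiaqoYgE0QyNXmru7upiaqph3iavd3d7//aUAFFaKzKh4qqhTETRDNGeJmqu6mIq7qYiJq83d3e/+xhAkZ4vcuGeap1IRIzNFeHeIqqqIiaqpmZmrzdzM3//YISRnm93Jd5qnQhEiIkaIhmeKqYd4mZmIiZvN3Mze/9kxJWeb3sqZq6dCEhEBRpmHVniZh3eIiIiImrzdzN7/6UI1d4rNy6q7p0IjIAAmmpdlZ4iHd3d3d3eJvMzM3v/qU1Z3eKvLu8ynQzQwABR5qGVWd3d3d3d3d3ibzMzN/+t1aIdmeaq83bdDRUEAAlipdlZ3d3d3d3d3d4mru7ze24eJmHZnibzduENFQgABNpl2VWZmd3d3d3d3iJqpmbu6mImphmZ4q93JUzRDIQAleHZVVVVWd3d3d3d4mqmIiamYiqqXZmeKzcp0MyIiESRndlVVVEV3d3d3d3ibu5iJmZmaqpd2Znm8y4ZDIRIiI1Z2ZmZURWd3d3d3eJvLqZqruqq6mHZmaJu7l2QhASIiNWZndlVWZ3d3d3d4msy6qrvLu8uoh3Z4mrqYdkIRIiIkVWd3ZmZ3d3d3d3eJu7upq7zM3LqYiImqqqmYdDIzMjNEVmdmZnd3d3d3d3iauqmaqrzdy6mZq7upmaqoVERERDM0VmZmZ3d3d3eIiJqqqZmZmrzMuqq8zLqYq7qGVVVVQzNFVVZmZmZnd4iZqqqqqqmImru6qrvNy5iby5dlZnZDM0VWZmZmZVd3iJq7q7u7uYeImqqZqs3bmJvLl2Znd1REVmZmZndlV3d4mru7zd3KmIiZmZmZq8uZrMuXVWeHZURWd3d3iHZnd3eJqrve/tuZiJmZiImaqpms24ZFZ4h2VVZ3d3eJh2d3dniaq87/25iImpiIiZmZmb3clTNGiIdlVnd3d4mYd3dlVnmazv/8qImamIiIiZmJve2mMiRoiGVWd3d3iZiIh2QzV4q8//2oiZmIiIiIiZm97rdDIkaIdmZ3d3iJmYiIYxE2eavf/amZmYiJmIiJms7+uXUyJGh3Z3d3eIiZiZl0ACV4qr3bqZmYiJmZiIib3/65iGQjV3d3d3d4iIiImoQAFHmqu7qYiYd4mqmYiJrf/rmZhjNGd3dmZniHd3iahAAEebu7upiId3eJmZiJms79uImXQzVnd2Zmd4d2Z4h0AAN5vMu6mHdmZ3iIiImaze25eJhTJGd3dmZnh3Zmd2MAAnm8zLqph2Z3d3dmeKu83cl3iGQjV3h3Zmd3dmZ3UgACabzcuqmHZnd3dmVnmrzdyneJdTNGeIh3d3d2Z3dTAAFprN26mYd3eIh3ZWeKvN3Kh4mGQ0Z4iIh3d3d3d1MQAFir3cqIiHeIiHd2Z4q83duXiZdUVniZmHdnd3eHVCAAR5rNyoiId4iHd3Z3ebze7JiJmHVniJqph2ZneIdUIQAmibzKmIiIiHd3d3d4q979qImZdmeJmqmHZmZ4hlMhABRom7qYiIiIdmd3d3eKzv65iZmHd4maqphlVmd2QyIQE0aJqYiImIh2Z3d3d3m+/8mJmYh4iZqqmXZVZmVCIREjRWeZiImYh3Z3d3d3eK3/2omqmIiJmZmpl2VVVTIhESREVniImYiHd3d3d3d4nO/qmaqqmZmqmZqpdmZlQyEBNVRFZ4iZiId3d3d3d3ib7+uZq8uqq7upmaqod3ZUMQE1ZURniJiId3d3d3d3d5ve7KmszKqr3bqZq7qXd2VBADVlRGd4iId3d3d3d3d3is7sqazMqavdypibu6"/>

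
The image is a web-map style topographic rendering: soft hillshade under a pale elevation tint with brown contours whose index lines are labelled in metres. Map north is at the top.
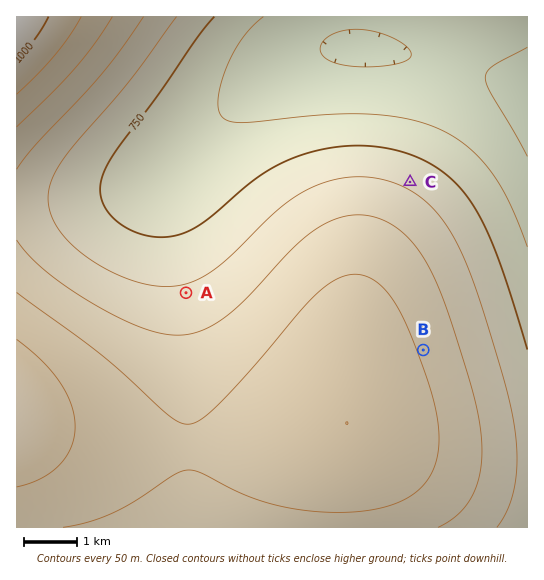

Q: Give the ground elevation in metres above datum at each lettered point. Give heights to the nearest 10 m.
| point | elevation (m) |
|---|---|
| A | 810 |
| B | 890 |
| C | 790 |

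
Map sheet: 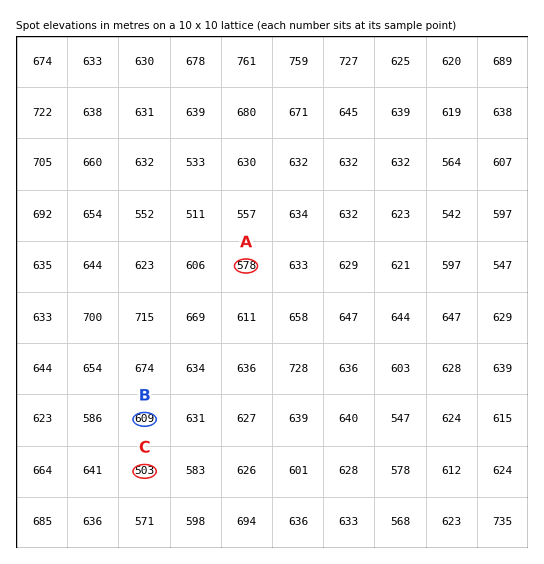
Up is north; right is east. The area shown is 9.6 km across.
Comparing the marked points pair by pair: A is below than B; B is above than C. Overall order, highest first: B A C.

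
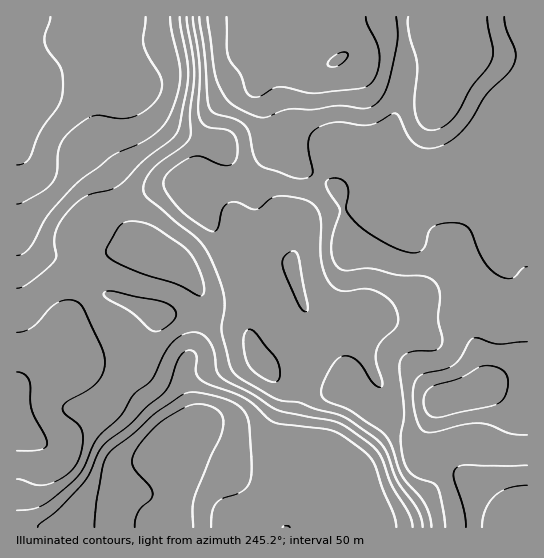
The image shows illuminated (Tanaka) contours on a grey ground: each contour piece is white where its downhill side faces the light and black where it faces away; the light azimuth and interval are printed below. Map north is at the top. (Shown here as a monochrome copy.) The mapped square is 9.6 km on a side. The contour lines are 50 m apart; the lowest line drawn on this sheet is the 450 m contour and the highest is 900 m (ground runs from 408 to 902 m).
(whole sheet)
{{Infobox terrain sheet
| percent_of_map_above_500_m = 87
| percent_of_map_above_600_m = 71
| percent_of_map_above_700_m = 45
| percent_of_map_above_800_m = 12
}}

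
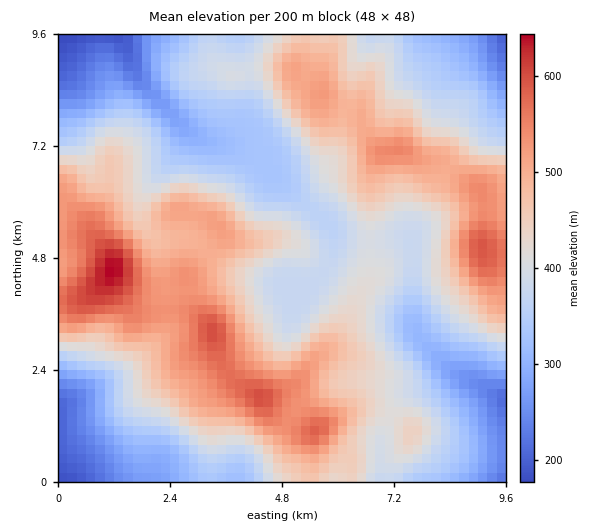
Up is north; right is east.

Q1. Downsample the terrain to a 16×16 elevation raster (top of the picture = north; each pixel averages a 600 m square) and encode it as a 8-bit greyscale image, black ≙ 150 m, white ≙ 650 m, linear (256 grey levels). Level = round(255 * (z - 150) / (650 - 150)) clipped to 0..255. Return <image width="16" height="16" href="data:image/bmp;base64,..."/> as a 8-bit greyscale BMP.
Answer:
<image width="16" height="16" href="data:image/bmp;base64,Qk02BQAAAAAAADYEAAAoAAAAEAAAABAAAAABAAgAAAAAAAABAAATCwAAEwsAAAABAAAAAAAAAAAAAAEBAQACAgIAAwMDAAQEBAAFBQUABgYGAAcHBwAICAgACQkJAAoKCgALCwsADAwMAA0NDQAODg4ADw8PABAQEAAREREAEhISABMTEwAUFBQAFRUVABYWFgAXFxcAGBgYABkZGQAaGhoAGxsbABwcHAAdHR0AHh4eAB8fHwAgICAAISEhACIiIgAjIyMAJCQkACUlJQAmJiYAJycnACgoKAApKSkAKioqACsrKwAsLCwALS0tAC4uLgAvLy8AMDAwADExMQAyMjIAMzMzADQ0NAA1NTUANjY2ADc3NwA4ODgAOTk5ADo6OgA7OzsAPDw8AD09PQA+Pj4APz8/AEBAQABBQUEAQkJCAENDQwBEREQARUVFAEZGRgBHR0cASEhIAElJSQBKSkoAS0tLAExMTABNTU0ATk5OAE9PTwBQUFAAUVFRAFJSUgBTU1MAVFRUAFVVVQBWVlYAV1dXAFhYWABZWVkAWlpaAFtbWwBcXFwAXV1dAF5eXgBfX18AYGBgAGFhYQBiYmIAY2NjAGRkZABlZWUAZmZmAGdnZwBoaGgAaWlpAGpqagBra2sAbGxsAG1tbQBubm4Ab29vAHBwcABxcXEAcnJyAHNzcwB0dHQAdXV1AHZ2dgB3d3cAeHh4AHl5eQB6enoAe3t7AHx8fAB9fX0Afn5+AH9/fwCAgIAAgYGBAIKCggCDg4MAhISEAIWFhQCGhoYAh4eHAIiIiACJiYkAioqKAIuLiwCMjIwAjY2NAI6OjgCPj48AkJCQAJGRkQCSkpIAk5OTAJSUlACVlZUAlpaWAJeXlwCYmJgAmZmZAJqamgCbm5sAnJycAJ2dnQCenp4An5+fAKCgoAChoaEAoqKiAKOjowCkpKQApaWlAKampgCnp6cAqKioAKmpqQCqqqoAq6urAKysrACtra0Arq6uAK+vrwCwsLAAsbGxALKysgCzs7MAtLS0ALW1tQC2trYAt7e3ALi4uAC5ubkAurq6ALu7uwC8vLwAvb29AL6+vgC/v78AwMDAAMHBwQDCwsIAw8PDAMTExADFxcUAxsbGAMfHxwDIyMgAycnJAMrKygDLy8sAzMzMAM3NzQDOzs4Az8/PANDQ0ADR0dEA0tLSANPT0wDU1NQA1dXVANbW1gDX19cA2NjYANnZ2QDa2toA29vbANzc3ADd3d0A3t7eAN/f3wDg4OAA4eHhAOLi4gDj4+MA5OTkAOXl5QDm5uYA5+fnAOjo6ADp6ekA6urqAOvr6wDs7OwA7e3tAO7u7gDv7+8A8PDwAPHx8QDy8vIA8/PzAPT09AD19fUA9vb2APf39wD4+PgA+fn5APr6+gD7+/sA/Pz8AP39/QD+/v4A////ABgoPUNTZGCCoqGWfHVlUjYiN1FYboeGqsfHnIKQeFo5JUhwgJ2ywdbIxaiLhnBPLzdQe5+3ydfUx6yYinlZOzFwf5OqxtjHp6aynYhoTU5buLHAvMjftol8l5R5V192kN7n2sXGwp17c3yLfmV4l7fN8ei+wbKVfHZ1gYR1ibjTy+LNqrG1rpiGc3l+dYnH2sfIpKa2tpl/dW1/iX6Ltce2pZSFk4ZxYGV8l6Seqr7BjZWQcGFcXF1qiKDBwLaoml94fWNKU1phg6SttbCRgms7S1ZBU2Nldqm6r56MdG5XITMuRGp3fJC3tpuRcWRaPhQfHkVhcm+Ip6WMfGZXSSs="/>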